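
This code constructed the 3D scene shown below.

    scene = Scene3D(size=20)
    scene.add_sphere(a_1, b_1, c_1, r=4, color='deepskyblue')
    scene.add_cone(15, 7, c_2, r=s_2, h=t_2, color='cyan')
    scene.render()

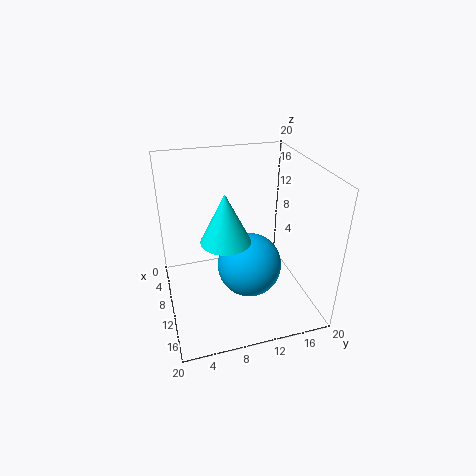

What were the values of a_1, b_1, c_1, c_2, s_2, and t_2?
a_1 = 15, b_1 = 10, c_1 = 9, c_2 = 13, s_2 = 3, t_2 = 6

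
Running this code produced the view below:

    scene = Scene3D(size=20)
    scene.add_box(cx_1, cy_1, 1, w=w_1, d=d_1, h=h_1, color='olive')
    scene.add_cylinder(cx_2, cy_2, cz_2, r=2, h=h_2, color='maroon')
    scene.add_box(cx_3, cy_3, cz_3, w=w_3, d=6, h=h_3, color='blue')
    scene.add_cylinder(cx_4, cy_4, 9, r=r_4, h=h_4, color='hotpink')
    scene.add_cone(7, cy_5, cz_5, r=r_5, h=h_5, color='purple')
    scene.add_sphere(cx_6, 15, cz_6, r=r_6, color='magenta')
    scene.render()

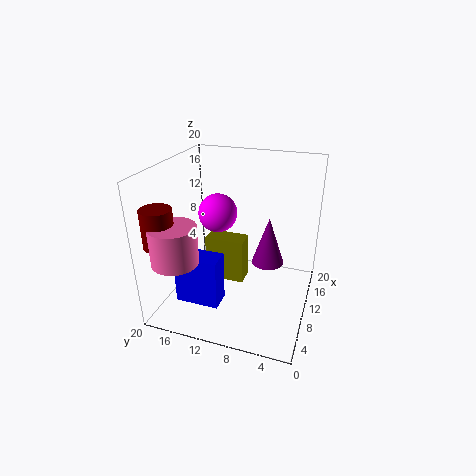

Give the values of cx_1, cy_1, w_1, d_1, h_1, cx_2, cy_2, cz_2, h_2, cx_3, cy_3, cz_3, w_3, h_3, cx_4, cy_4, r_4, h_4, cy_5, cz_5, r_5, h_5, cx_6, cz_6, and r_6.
cx_1 = 12, cy_1 = 10, w_1 = 3, d_1 = 6, h_1 = 7, cx_2 = 3, cy_2 = 18, cz_2 = 11, h_2 = 5, cx_3 = 4, cy_3 = 11, cz_3 = 2, w_3 = 3, h_3 = 7, cx_4 = 3, cy_4 = 16, r_4 = 3, h_4 = 5, cy_5 = 5, cz_5 = 9, r_5 = 2, h_5 = 6, cx_6 = 15, cz_6 = 11, r_6 = 3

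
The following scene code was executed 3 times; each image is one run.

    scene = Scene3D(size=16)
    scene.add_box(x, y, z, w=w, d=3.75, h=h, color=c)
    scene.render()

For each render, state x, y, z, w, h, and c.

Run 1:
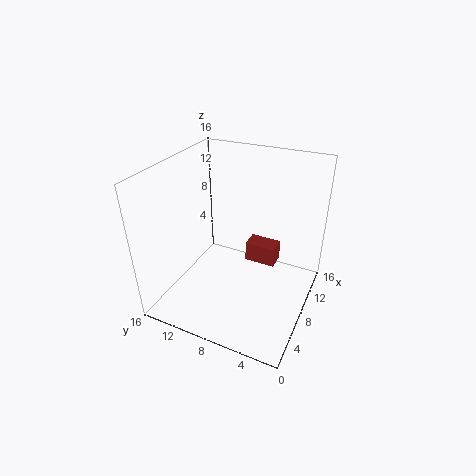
x = 11.25
y = 4.75
z = 2.75
w = 2.25
h = 2.5
c = 'brown'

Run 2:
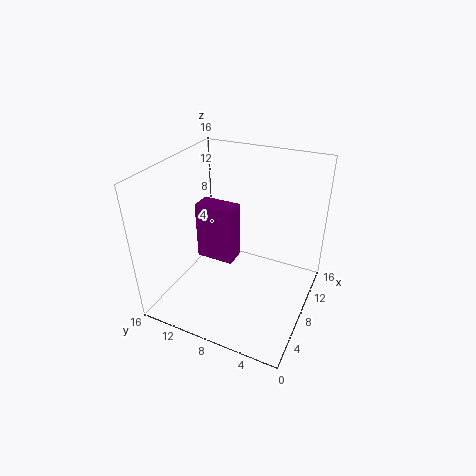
x = 3.75
y = 6.75
z = 7.75
w = 2
h = 5.75
c = 'purple'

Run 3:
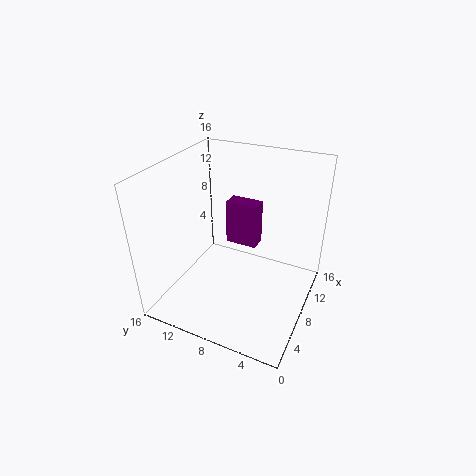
x = 10
y = 6.75
z = 5.75
w = 2
h = 5.25
c = 'purple'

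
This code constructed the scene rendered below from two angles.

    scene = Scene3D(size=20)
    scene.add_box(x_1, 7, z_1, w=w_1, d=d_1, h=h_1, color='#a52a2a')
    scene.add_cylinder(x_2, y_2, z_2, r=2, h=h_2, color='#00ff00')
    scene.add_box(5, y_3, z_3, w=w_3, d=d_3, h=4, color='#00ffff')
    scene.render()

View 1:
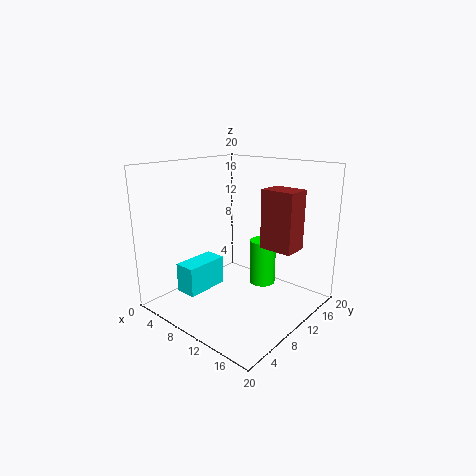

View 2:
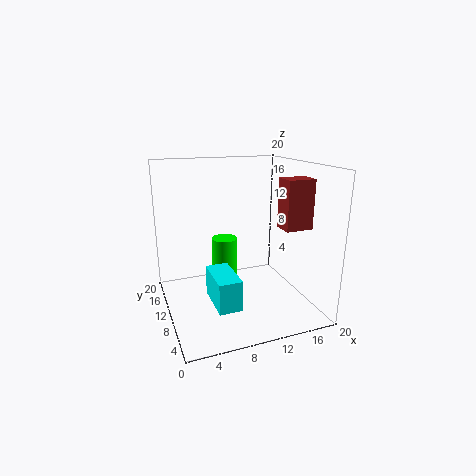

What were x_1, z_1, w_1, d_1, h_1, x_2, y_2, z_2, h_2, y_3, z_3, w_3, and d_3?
x_1 = 16, z_1 = 11, w_1 = 4, d_1 = 3, h_1 = 7, x_2 = 10, y_2 = 16, z_2 = 1, h_2 = 7, y_3 = 3, z_3 = 3, w_3 = 3, d_3 = 6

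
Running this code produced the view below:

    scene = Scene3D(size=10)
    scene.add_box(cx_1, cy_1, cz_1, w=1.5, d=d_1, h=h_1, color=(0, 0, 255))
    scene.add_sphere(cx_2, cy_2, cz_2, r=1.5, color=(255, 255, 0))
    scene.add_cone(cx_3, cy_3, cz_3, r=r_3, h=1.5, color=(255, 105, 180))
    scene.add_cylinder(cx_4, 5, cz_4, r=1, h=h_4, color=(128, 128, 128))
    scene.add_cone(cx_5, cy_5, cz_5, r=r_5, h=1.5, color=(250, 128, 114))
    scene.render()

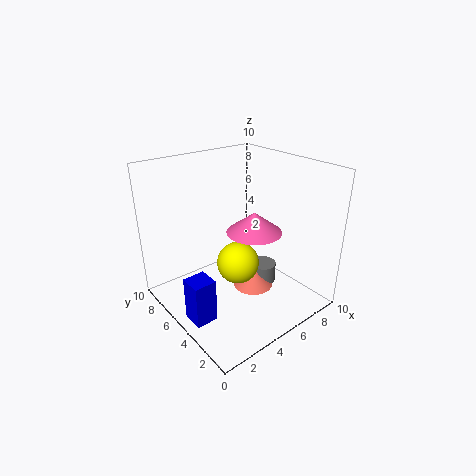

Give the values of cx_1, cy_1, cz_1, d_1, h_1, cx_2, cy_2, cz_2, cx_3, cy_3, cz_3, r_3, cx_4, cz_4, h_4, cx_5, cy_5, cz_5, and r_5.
cx_1 = 0.5, cy_1 = 3.5, cz_1 = 0.5, d_1 = 1.5, h_1 = 3, cx_2 = 5, cy_2 = 5, cz_2 = 3, cx_3 = 6.5, cy_3 = 5, cz_3 = 5, r_3 = 2, cx_4 = 7.5, cz_4 = 0.5, h_4 = 1.5, cx_5 = 6.5, cy_5 = 5, cz_5 = 0.5, r_5 = 1.5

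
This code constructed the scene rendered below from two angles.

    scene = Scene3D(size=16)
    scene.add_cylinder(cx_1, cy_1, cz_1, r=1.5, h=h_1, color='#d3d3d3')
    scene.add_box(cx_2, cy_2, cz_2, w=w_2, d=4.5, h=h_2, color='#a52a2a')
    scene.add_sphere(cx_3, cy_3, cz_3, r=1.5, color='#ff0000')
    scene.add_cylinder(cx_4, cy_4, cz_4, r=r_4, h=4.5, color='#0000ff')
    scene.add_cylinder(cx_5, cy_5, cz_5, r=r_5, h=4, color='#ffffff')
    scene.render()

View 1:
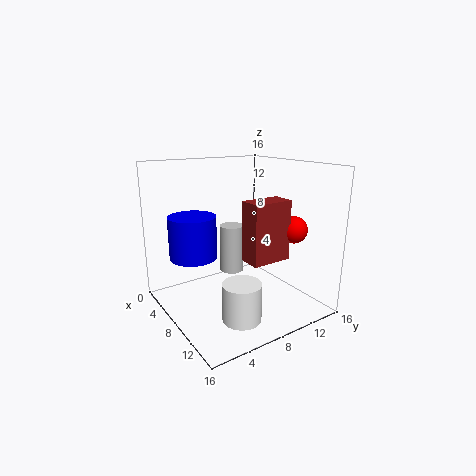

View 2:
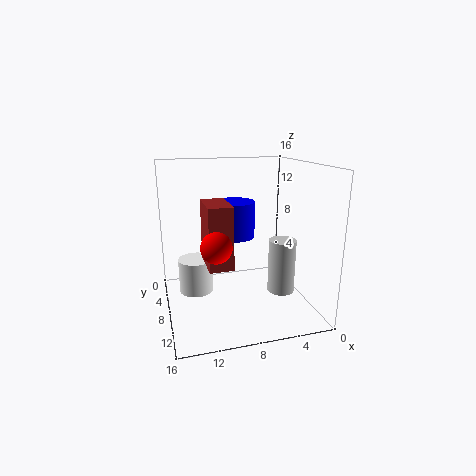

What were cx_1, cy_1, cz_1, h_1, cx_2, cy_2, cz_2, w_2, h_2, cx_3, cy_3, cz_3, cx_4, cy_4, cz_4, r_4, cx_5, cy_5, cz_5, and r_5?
cx_1 = 3.5; cy_1 = 10; cz_1 = 2; h_1 = 6; cx_2 = 9.5; cy_2 = 7.5; cz_2 = 6; w_2 = 2.5; h_2 = 6.5; cx_3 = 11.5; cy_3 = 13; cz_3 = 9; cx_4 = 7; cy_4 = 3; cz_4 = 6.5; r_4 = 2.5; cx_5 = 12.5; cy_5 = 5.5; cz_5 = 1; r_5 = 2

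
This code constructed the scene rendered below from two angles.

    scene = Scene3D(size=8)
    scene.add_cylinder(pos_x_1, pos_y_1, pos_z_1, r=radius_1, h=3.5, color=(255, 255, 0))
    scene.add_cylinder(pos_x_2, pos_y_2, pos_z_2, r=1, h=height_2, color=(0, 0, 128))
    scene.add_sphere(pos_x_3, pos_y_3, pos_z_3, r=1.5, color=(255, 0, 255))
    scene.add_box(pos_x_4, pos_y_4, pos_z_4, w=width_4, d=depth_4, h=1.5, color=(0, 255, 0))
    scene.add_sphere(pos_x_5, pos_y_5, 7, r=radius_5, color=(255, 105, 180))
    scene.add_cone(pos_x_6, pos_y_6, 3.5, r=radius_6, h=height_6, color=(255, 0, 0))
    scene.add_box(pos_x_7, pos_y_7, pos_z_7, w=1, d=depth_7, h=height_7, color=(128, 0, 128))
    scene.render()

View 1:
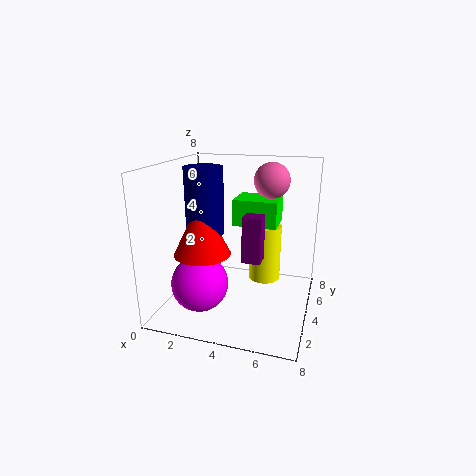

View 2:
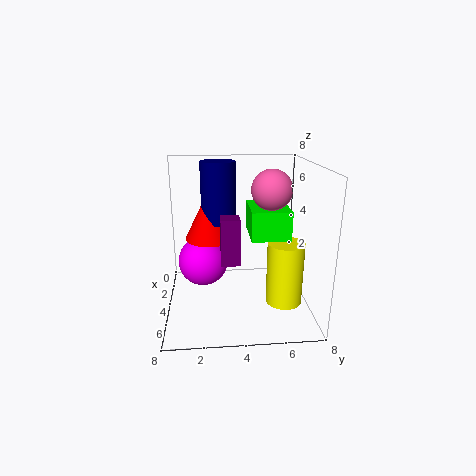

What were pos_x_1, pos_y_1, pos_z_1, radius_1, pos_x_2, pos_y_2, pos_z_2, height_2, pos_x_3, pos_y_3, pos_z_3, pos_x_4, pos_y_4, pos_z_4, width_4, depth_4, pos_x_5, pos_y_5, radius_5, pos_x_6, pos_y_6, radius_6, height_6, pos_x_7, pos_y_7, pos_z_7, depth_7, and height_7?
pos_x_1 = 5, pos_y_1 = 6.5, pos_z_1 = 0.5, radius_1 = 1, pos_x_2 = 2.5, pos_y_2 = 3, pos_z_2 = 4.5, height_2 = 3.5, pos_x_3 = 2.5, pos_y_3 = 2, pos_z_3 = 2, pos_x_4 = 3.5, pos_y_4 = 4.5, pos_z_4 = 4.5, width_4 = 2.5, depth_4 = 2, pos_x_5 = 5.5, pos_y_5 = 5.5, radius_5 = 1, pos_x_6 = 2.5, pos_y_6 = 2.5, radius_6 = 1.5, height_6 = 3, pos_x_7 = 4.5, pos_y_7 = 3, pos_z_7 = 3, depth_7 = 1, height_7 = 2.5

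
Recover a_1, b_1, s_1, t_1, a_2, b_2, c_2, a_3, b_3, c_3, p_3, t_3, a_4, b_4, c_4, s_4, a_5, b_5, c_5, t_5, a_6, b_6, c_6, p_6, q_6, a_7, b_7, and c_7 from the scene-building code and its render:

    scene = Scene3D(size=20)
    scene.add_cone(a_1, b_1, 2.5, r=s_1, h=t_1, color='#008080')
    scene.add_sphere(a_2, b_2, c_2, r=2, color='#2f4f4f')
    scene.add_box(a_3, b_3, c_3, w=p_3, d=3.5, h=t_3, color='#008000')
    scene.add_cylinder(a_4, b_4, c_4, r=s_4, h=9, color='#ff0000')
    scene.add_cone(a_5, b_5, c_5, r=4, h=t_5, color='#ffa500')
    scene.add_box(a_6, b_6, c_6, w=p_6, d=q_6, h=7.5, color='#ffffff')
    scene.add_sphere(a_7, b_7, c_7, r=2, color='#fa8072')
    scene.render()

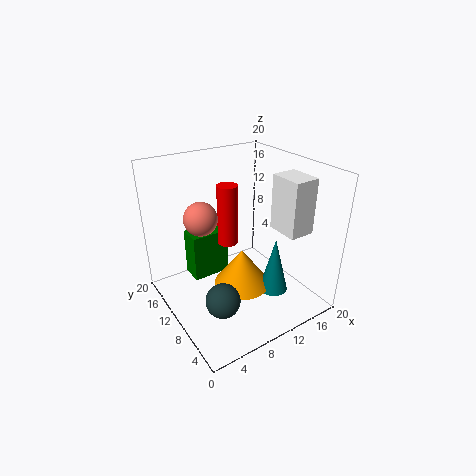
a_1 = 13.5, b_1 = 6, s_1 = 2, t_1 = 8, a_2 = 3, b_2 = 2.5, c_2 = 7.5, a_3 = 6, b_3 = 16, c_3 = 0.5, p_3 = 6, t_3 = 7.5, a_4 = 10.5, b_4 = 13.5, c_4 = 7.5, s_4 = 1.5, a_5 = 10, b_5 = 9, c_5 = 3, t_5 = 5.5, a_6 = 14, b_6 = 3.5, c_6 = 11.5, p_6 = 3.5, q_6 = 4.5, a_7 = 3.5, b_7 = 8, c_7 = 15.5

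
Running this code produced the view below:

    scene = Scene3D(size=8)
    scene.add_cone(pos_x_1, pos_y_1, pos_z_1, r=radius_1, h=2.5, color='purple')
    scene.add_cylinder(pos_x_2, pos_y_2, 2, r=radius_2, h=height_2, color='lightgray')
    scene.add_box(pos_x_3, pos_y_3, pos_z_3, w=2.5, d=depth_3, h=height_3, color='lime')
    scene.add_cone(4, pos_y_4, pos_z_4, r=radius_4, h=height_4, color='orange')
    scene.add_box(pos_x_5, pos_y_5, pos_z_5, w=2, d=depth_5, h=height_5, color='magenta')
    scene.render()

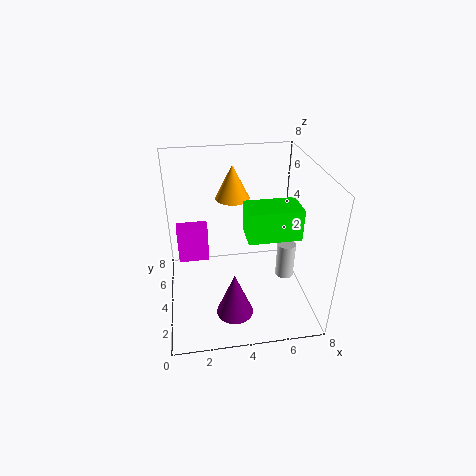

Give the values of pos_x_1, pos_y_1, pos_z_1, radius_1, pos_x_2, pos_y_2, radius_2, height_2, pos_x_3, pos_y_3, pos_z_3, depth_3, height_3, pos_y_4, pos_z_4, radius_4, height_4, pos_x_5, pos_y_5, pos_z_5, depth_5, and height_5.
pos_x_1 = 3.5, pos_y_1 = 2, pos_z_1 = 0.5, radius_1 = 1, pos_x_2 = 6.5, pos_y_2 = 3, radius_2 = 0.5, height_2 = 2, pos_x_3 = 4, pos_y_3 = 1, pos_z_3 = 5.5, depth_3 = 1.5, height_3 = 1.5, pos_y_4 = 6, pos_z_4 = 5.5, radius_4 = 1, height_4 = 2, pos_x_5 = 0.5, pos_y_5 = 7, pos_z_5 = 0.5, depth_5 = 1, height_5 = 2.5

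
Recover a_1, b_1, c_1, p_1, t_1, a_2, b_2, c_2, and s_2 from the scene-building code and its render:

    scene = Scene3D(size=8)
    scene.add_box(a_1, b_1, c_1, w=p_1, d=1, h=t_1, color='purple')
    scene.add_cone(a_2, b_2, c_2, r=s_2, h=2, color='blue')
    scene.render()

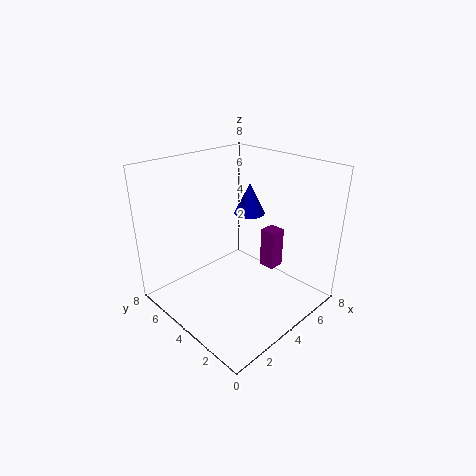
a_1 = 6.5, b_1 = 3.5, c_1 = 1, p_1 = 1, t_1 = 2.5, a_2 = 7, b_2 = 6, c_2 = 4, s_2 = 1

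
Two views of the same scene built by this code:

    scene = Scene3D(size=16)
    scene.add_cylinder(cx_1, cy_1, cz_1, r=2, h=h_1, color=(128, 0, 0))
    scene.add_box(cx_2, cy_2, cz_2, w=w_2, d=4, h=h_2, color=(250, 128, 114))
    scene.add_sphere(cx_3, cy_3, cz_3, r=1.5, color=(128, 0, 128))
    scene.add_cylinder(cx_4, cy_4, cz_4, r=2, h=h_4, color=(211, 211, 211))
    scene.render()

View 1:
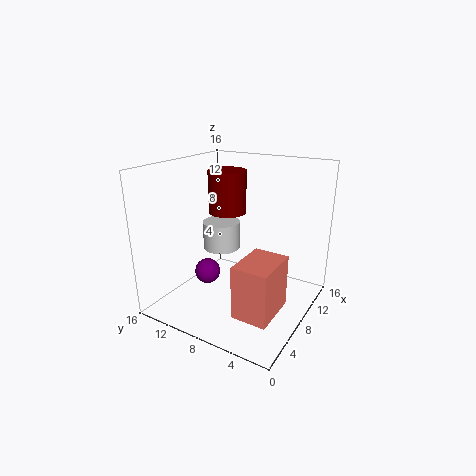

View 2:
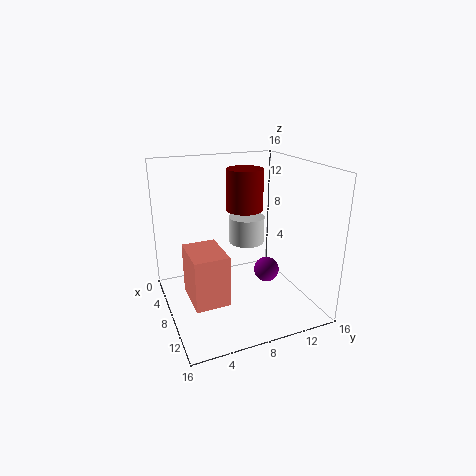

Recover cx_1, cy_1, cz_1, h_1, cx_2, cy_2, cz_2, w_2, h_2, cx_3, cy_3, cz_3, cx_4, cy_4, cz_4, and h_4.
cx_1 = 7.5; cy_1 = 9; cz_1 = 11; h_1 = 4.5; cx_2 = 4; cy_2 = 2.5; cz_2 = 0.5; w_2 = 5.5; h_2 = 6; cx_3 = 7.5; cy_3 = 12; cz_3 = 3; cx_4 = 7; cy_4 = 9.5; cz_4 = 7; h_4 = 3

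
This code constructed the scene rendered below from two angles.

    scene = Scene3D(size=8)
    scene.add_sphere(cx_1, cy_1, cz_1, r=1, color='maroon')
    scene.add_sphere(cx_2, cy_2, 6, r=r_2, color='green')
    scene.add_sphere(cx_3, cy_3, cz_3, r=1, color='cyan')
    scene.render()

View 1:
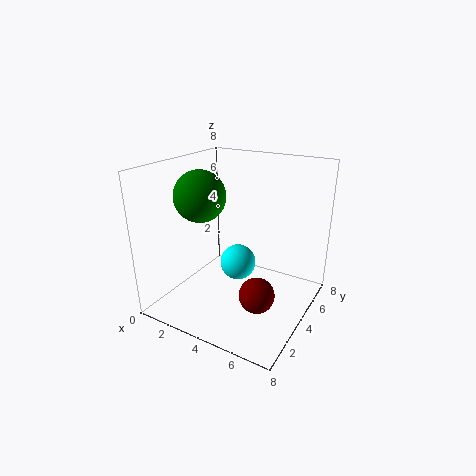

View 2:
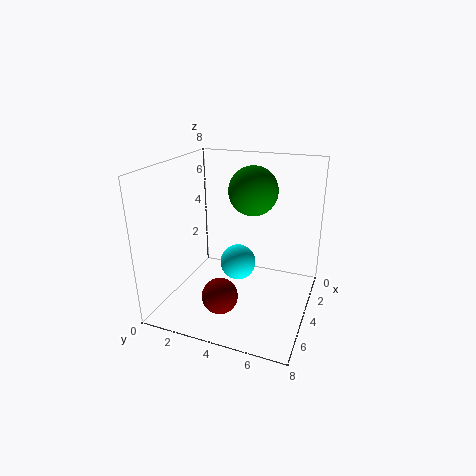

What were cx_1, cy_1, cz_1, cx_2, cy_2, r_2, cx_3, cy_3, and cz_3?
cx_1 = 5.5
cy_1 = 3.5
cz_1 = 1
cx_2 = 1.5
cy_2 = 4
r_2 = 1.5
cx_3 = 4
cy_3 = 4
cz_3 = 2.5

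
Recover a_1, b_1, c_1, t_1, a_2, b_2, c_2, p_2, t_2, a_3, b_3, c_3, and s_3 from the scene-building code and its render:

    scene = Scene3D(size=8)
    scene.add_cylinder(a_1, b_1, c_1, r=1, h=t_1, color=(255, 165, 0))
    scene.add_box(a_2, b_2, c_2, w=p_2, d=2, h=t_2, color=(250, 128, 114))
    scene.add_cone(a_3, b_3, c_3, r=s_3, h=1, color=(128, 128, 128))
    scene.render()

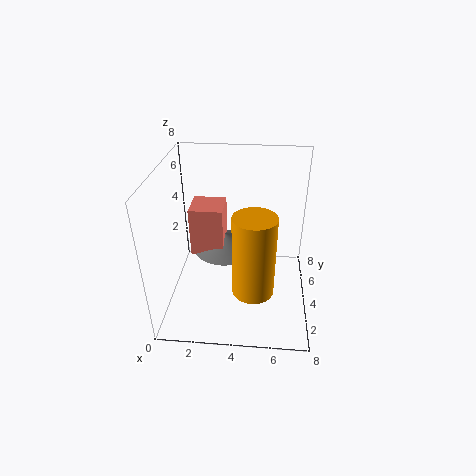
a_1 = 5
b_1 = 1
c_1 = 3
t_1 = 4
a_2 = 1
b_2 = 5
c_2 = 2
p_2 = 2
t_2 = 3
a_3 = 3
b_3 = 6
c_3 = 2
s_3 = 2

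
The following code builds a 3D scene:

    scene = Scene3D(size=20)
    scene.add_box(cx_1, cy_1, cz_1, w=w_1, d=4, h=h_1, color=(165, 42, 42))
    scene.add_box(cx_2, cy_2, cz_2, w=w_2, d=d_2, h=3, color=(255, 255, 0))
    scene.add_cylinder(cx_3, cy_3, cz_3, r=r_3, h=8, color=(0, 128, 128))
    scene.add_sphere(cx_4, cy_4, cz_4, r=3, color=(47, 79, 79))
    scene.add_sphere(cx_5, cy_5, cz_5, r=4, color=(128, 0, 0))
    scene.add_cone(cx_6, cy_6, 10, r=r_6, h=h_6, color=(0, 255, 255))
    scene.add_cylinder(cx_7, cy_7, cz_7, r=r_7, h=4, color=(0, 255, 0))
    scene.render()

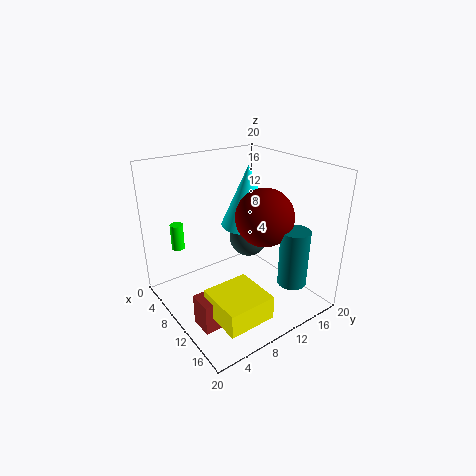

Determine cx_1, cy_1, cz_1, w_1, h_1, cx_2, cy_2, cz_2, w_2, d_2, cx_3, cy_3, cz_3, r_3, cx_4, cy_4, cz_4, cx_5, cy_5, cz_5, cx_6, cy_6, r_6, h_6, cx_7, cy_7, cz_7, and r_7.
cx_1 = 13
cy_1 = 1
cz_1 = 2
w_1 = 3
h_1 = 4
cx_2 = 14
cy_2 = 2
cz_2 = 4
w_2 = 6
d_2 = 6
cx_3 = 16
cy_3 = 15
cz_3 = 4
r_3 = 2
cx_4 = 6
cy_4 = 15
cz_4 = 7
cx_5 = 12
cy_5 = 13
cz_5 = 13
cx_6 = 7
cy_6 = 14
r_6 = 4
h_6 = 9
cx_7 = 1
cy_7 = 5
cz_7 = 6
r_7 = 1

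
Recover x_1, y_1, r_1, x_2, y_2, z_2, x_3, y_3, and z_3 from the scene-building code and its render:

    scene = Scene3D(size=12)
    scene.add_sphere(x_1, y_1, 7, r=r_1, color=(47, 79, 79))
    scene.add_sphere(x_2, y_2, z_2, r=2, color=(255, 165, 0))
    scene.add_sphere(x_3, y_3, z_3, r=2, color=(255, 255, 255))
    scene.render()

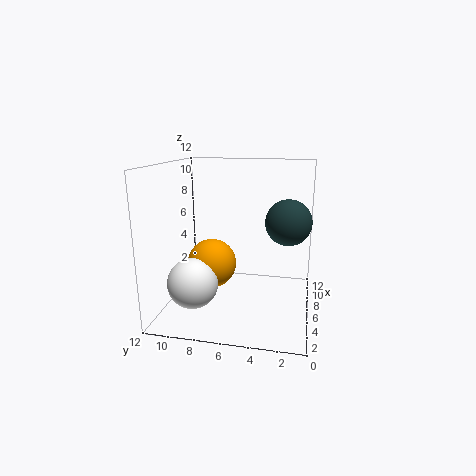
x_1 = 8
y_1 = 2
r_1 = 2
x_2 = 5
y_2 = 8
z_2 = 4
x_3 = 3
y_3 = 9
z_3 = 3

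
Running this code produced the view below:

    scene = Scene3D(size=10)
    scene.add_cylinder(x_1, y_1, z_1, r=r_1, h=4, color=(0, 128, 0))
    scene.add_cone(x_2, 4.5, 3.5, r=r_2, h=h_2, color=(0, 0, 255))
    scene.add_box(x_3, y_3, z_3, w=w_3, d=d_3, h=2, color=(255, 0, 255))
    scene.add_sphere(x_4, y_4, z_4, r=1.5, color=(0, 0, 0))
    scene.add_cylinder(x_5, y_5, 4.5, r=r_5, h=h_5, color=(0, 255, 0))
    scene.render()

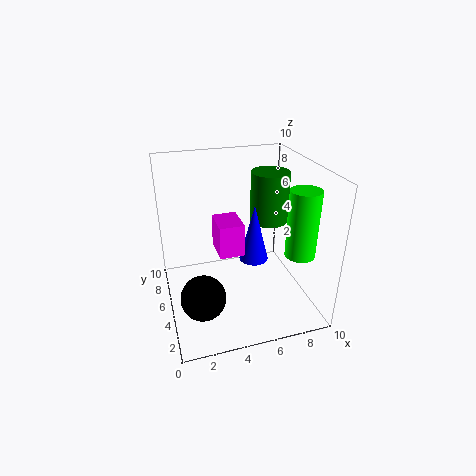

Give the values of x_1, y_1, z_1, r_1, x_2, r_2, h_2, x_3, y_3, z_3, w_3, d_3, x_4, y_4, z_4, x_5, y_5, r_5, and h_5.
x_1 = 8.5
y_1 = 8
z_1 = 4.5
r_1 = 1.5
x_2 = 6
r_2 = 1
h_2 = 4
x_3 = 3
y_3 = 2
z_3 = 5.5
w_3 = 1.5
d_3 = 2
x_4 = 2
y_4 = 3
z_4 = 2
x_5 = 8.5
y_5 = 2.5
r_5 = 1
h_5 = 4.5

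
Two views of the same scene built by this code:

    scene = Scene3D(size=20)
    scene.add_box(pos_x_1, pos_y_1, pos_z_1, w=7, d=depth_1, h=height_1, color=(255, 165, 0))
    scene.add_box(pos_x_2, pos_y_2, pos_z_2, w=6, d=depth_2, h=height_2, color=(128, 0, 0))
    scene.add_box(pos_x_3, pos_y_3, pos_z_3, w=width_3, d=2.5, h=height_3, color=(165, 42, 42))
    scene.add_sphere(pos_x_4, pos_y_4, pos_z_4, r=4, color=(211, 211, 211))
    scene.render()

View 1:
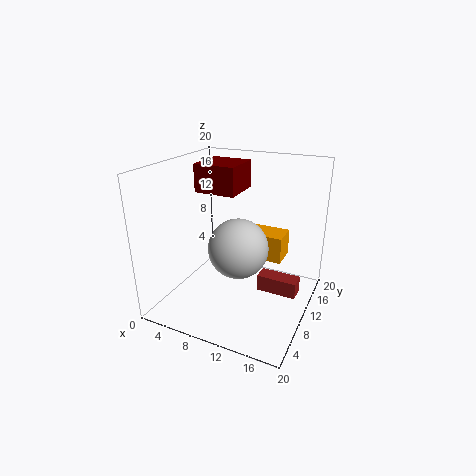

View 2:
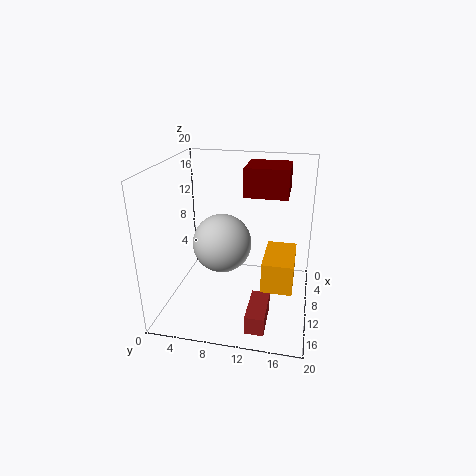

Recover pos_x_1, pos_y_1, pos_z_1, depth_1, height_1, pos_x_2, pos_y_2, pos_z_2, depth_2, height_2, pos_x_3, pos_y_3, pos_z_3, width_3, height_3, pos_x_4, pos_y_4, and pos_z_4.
pos_x_1 = 8, pos_y_1 = 14, pos_z_1 = 5, depth_1 = 4, height_1 = 4, pos_x_2 = 3, pos_y_2 = 10.5, pos_z_2 = 15.5, depth_2 = 6, height_2 = 4, pos_x_3 = 12, pos_y_3 = 12.5, pos_z_3 = 0.5, width_3 = 6, height_3 = 2.5, pos_x_4 = 11, pos_y_4 = 8, pos_z_4 = 9.5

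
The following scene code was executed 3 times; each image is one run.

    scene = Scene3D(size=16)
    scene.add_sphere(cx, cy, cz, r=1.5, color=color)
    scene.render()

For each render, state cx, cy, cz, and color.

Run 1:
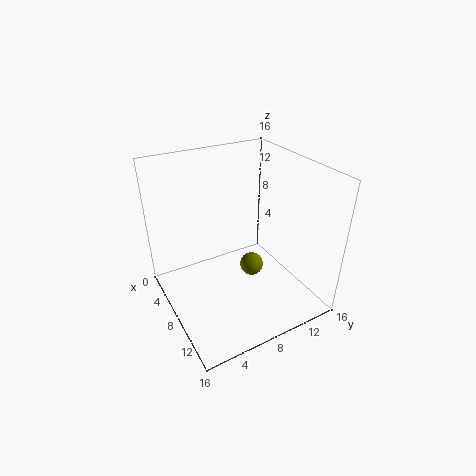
cx = 5.5
cy = 11.5
cz = 1.5
color = 'olive'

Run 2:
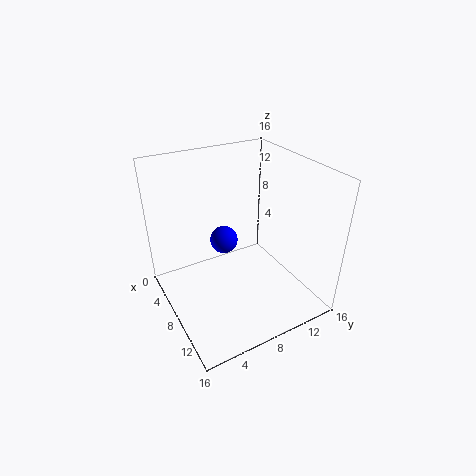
cx = 7.5
cy = 6.5
cz = 8
color = 'blue'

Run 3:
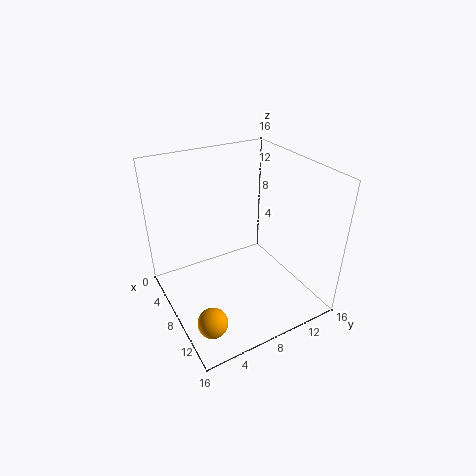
cx = 13.5
cy = 2
cz = 3
color = 'orange'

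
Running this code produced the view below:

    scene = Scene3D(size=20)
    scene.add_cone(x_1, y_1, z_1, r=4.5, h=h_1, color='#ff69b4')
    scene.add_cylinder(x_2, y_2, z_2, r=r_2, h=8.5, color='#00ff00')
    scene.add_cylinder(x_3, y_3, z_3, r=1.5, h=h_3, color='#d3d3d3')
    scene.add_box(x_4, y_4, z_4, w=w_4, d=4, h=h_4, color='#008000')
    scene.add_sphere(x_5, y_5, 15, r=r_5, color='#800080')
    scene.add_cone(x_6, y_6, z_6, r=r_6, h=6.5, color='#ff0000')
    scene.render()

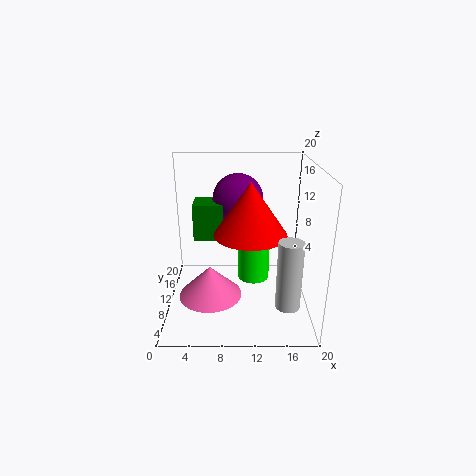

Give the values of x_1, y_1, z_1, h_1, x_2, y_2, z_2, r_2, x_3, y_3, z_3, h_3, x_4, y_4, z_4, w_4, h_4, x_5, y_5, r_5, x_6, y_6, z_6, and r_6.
x_1 = 6; y_1 = 9; z_1 = 1.5; h_1 = 4.5; x_2 = 12.5; y_2 = 15; z_2 = 1; r_2 = 2.5; x_3 = 16; y_3 = 2; z_3 = 4.5; h_3 = 8.5; x_4 = 4; y_4 = 9; z_4 = 10; w_4 = 4; h_4 = 5; x_5 = 10; y_5 = 12; r_5 = 3.5; x_6 = 11.5; y_6 = 5.5; z_6 = 12.5; r_6 = 4.5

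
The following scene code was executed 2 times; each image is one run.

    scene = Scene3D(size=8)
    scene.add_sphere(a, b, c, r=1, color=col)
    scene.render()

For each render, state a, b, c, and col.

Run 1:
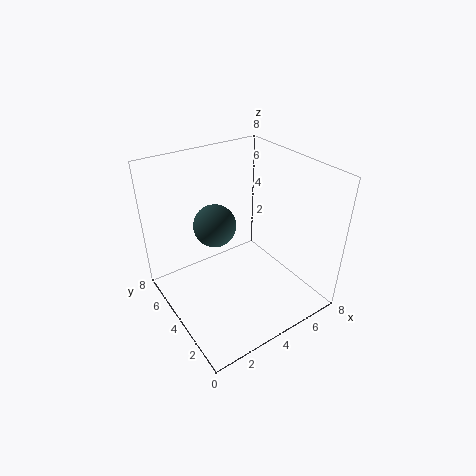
a = 2, b = 3, c = 6, col = 'darkslategray'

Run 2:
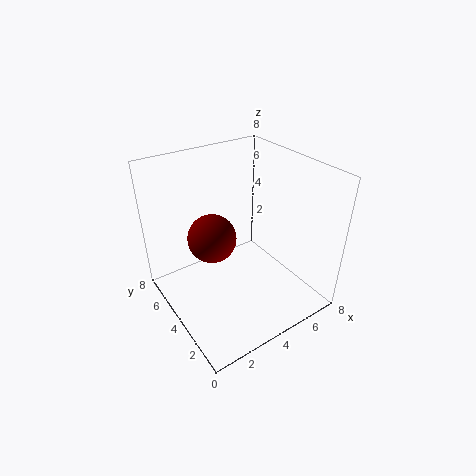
a = 1, b = 1.5, c = 6.5, col = 'maroon'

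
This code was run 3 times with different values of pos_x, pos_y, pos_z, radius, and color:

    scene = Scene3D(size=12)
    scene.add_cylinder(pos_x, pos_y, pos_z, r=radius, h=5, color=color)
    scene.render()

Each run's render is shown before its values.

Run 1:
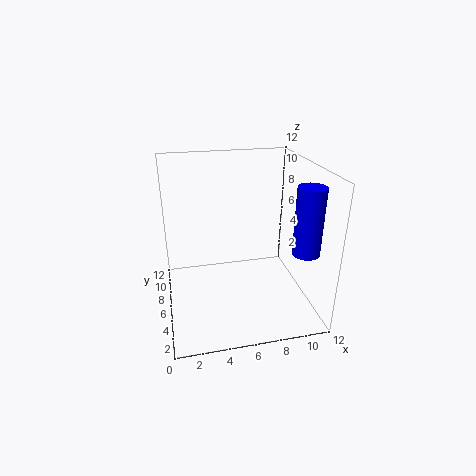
pos_x = 10; pos_y = 1.5; pos_z = 6.5; radius = 1; color = 'blue'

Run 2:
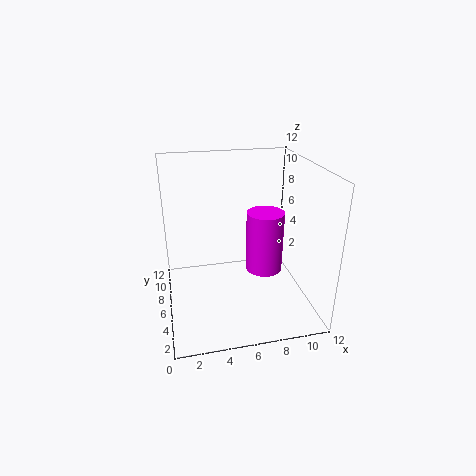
pos_x = 8; pos_y = 5; pos_z = 3.5; radius = 1.5; color = 'magenta'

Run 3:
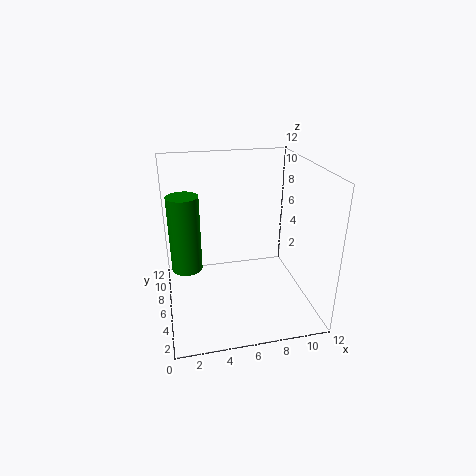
pos_x = 1.5; pos_y = 1.5; pos_z = 6.5; radius = 1; color = 'green'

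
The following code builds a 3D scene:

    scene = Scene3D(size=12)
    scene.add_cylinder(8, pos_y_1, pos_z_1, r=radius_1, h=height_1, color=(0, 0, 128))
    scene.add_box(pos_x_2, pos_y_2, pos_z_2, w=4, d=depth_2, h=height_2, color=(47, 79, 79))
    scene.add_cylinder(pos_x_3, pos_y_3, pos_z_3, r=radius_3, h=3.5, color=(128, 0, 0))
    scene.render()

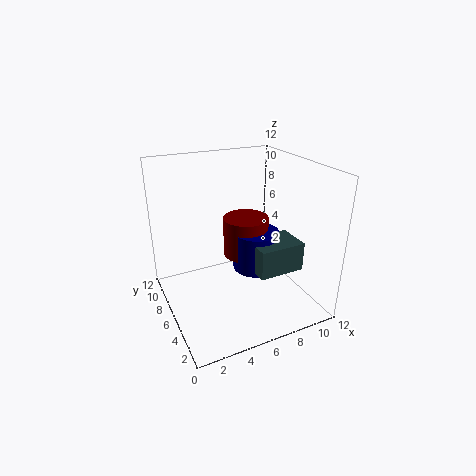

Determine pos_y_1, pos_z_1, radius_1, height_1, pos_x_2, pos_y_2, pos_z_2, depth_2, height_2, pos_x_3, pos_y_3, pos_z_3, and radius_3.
pos_y_1 = 6.5; pos_z_1 = 2.5; radius_1 = 2; height_1 = 3.5; pos_x_2 = 7; pos_y_2 = 3.5; pos_z_2 = 3; depth_2 = 3; height_2 = 2.5; pos_x_3 = 7.5; pos_y_3 = 7.5; pos_z_3 = 3.5; radius_3 = 2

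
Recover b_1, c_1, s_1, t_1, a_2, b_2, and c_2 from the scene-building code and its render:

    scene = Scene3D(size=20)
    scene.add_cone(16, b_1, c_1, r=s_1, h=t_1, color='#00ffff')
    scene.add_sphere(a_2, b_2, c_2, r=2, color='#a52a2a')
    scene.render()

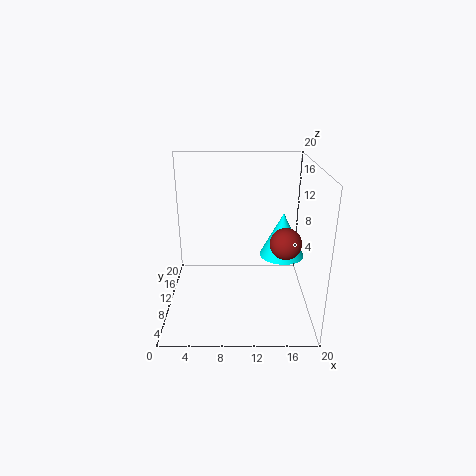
b_1 = 9, c_1 = 8, s_1 = 3, t_1 = 6, a_2 = 16, b_2 = 6, c_2 = 11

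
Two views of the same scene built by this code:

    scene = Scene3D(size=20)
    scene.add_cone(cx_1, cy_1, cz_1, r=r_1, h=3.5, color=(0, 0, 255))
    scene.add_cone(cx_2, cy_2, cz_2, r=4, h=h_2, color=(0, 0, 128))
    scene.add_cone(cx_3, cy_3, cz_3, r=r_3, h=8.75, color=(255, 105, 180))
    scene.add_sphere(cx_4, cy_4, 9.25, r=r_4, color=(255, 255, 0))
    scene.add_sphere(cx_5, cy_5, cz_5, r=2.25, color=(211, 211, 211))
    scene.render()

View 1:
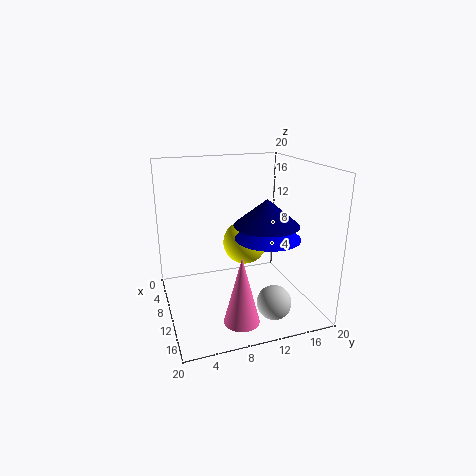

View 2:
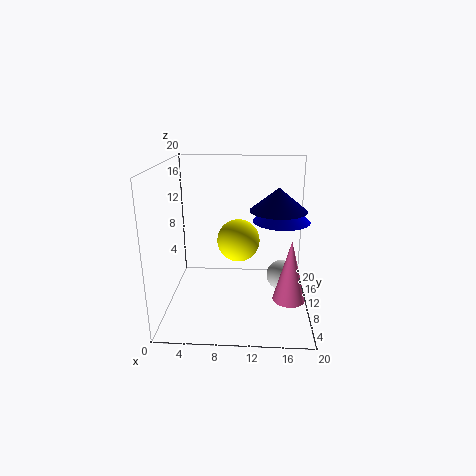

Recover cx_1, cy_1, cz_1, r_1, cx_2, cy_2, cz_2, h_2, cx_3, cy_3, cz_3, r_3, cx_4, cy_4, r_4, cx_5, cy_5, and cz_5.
cx_1 = 16; cy_1 = 11.75; cz_1 = 12; r_1 = 4; cx_2 = 15.5; cy_2 = 11.75; cz_2 = 13.5; h_2 = 3.25; cx_3 = 17.25; cy_3 = 8; cz_3 = 1.75; r_3 = 2.25; cx_4 = 10; cy_4 = 11; r_4 = 3; cx_5 = 16.5; cy_5 = 12.75; cz_5 = 3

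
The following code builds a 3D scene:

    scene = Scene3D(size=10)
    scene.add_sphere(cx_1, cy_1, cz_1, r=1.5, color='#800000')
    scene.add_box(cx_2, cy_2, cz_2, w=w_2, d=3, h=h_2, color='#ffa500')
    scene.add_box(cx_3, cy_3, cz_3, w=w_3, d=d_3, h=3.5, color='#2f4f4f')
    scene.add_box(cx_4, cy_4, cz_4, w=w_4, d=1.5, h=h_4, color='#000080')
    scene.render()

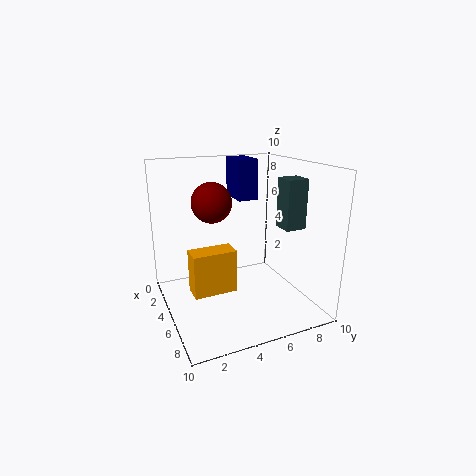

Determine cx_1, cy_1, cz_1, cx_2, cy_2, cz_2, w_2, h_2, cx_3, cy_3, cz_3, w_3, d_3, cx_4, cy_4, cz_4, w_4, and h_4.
cx_1 = 2.5; cy_1 = 4; cz_1 = 7; cx_2 = 4.5; cy_2 = 1.5; cz_2 = 1.5; w_2 = 1.5; h_2 = 3; cx_3 = 5; cy_3 = 8; cz_3 = 5.5; w_3 = 1.5; d_3 = 1.5; cx_4 = 0.5; cy_4 = 6; cz_4 = 7; w_4 = 2.5; h_4 = 3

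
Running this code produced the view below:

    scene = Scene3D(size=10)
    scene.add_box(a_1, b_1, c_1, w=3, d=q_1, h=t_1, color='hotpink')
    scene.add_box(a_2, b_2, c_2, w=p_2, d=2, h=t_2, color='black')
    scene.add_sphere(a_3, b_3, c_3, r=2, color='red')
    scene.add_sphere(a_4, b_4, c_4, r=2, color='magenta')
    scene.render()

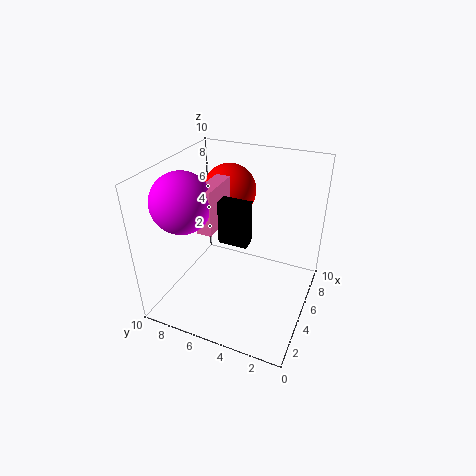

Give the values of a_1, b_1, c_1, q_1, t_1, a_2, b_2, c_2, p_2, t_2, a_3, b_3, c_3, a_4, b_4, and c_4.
a_1 = 3; b_1 = 6; c_1 = 6; q_1 = 1; t_1 = 3; a_2 = 4; b_2 = 4; c_2 = 5; p_2 = 1; t_2 = 3; a_3 = 8; b_3 = 7; c_3 = 7; a_4 = 3; b_4 = 8; c_4 = 8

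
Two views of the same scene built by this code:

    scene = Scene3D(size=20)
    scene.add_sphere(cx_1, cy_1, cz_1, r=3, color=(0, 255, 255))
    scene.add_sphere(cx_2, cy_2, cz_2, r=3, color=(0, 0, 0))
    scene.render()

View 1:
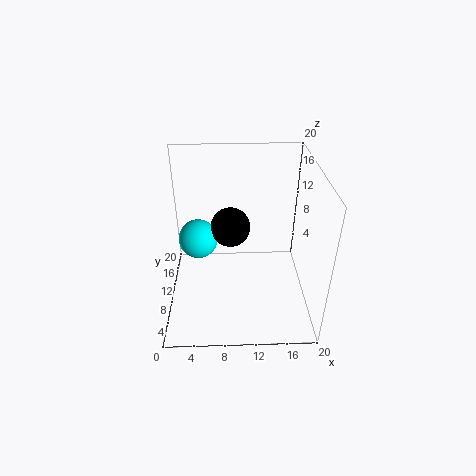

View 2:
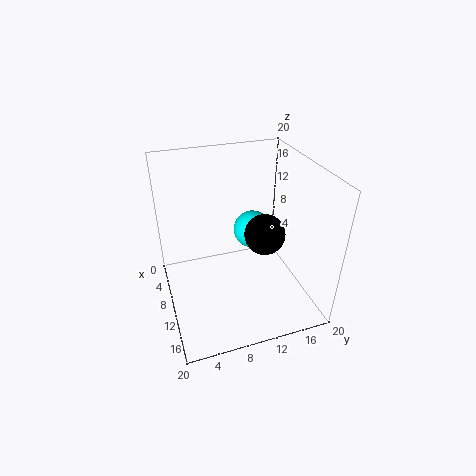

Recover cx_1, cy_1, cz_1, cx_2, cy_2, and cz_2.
cx_1 = 4; cy_1 = 14.5; cz_1 = 7; cx_2 = 9; cy_2 = 14.5; cz_2 = 9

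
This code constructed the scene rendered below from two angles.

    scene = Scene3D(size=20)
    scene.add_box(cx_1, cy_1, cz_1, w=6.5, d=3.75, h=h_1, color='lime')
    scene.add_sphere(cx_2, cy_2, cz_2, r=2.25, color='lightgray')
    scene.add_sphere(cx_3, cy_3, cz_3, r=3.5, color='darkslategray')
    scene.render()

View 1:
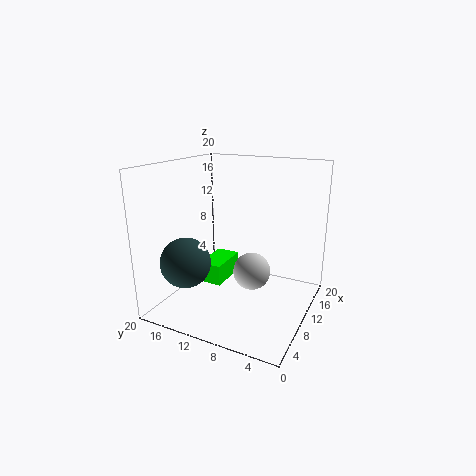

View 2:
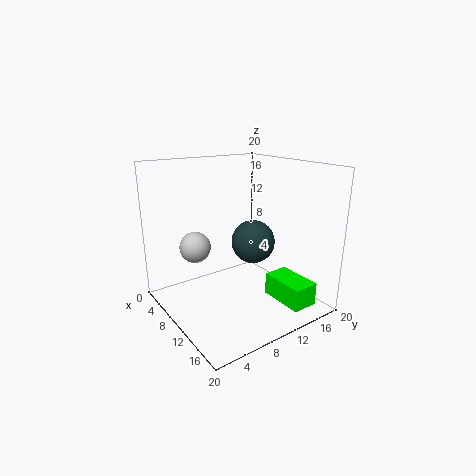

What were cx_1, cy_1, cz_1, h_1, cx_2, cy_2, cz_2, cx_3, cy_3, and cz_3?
cx_1 = 11.5, cy_1 = 14, cz_1 = 0.75, h_1 = 3.25, cx_2 = 5.25, cy_2 = 5.75, cz_2 = 8, cx_3 = 5.75, cy_3 = 16, cz_3 = 6.75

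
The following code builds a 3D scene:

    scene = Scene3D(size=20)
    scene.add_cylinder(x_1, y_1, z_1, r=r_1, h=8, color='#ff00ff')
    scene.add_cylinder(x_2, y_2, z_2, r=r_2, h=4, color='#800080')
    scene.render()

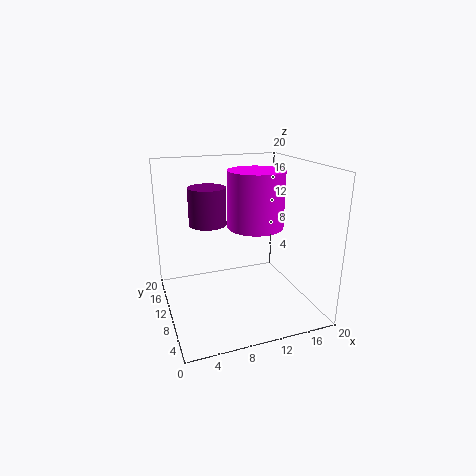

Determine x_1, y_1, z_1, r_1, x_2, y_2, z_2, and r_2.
x_1 = 13
y_1 = 11
z_1 = 11
r_1 = 4
x_2 = 4
y_2 = 3
z_2 = 15
r_2 = 2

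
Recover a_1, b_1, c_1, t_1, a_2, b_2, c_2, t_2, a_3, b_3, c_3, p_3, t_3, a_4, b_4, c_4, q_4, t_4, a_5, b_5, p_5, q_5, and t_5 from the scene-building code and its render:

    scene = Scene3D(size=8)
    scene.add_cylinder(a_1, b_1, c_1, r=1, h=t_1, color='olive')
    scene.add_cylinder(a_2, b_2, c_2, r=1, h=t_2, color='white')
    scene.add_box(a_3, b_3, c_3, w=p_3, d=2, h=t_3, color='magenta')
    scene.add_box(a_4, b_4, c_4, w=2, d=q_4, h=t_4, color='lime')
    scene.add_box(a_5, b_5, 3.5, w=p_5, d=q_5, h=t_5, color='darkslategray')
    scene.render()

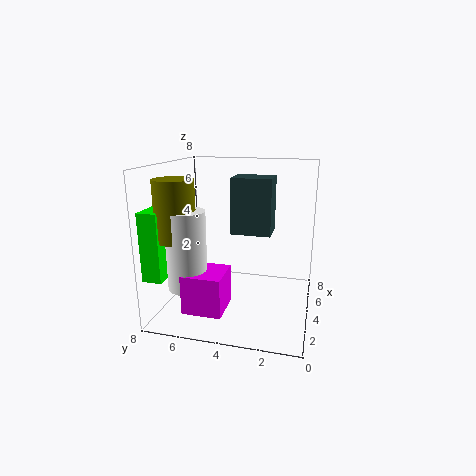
a_1 = 1.5
b_1 = 6.5
c_1 = 4.5
t_1 = 3
a_2 = 1.5
b_2 = 6
c_2 = 2
t_2 = 4
a_3 = 0.5
b_3 = 4
c_3 = 1
p_3 = 2
t_3 = 2
a_4 = 0.5
b_4 = 7
c_4 = 2.5
q_4 = 1
t_4 = 3.5
a_5 = 6
b_5 = 2.5
p_5 = 2
q_5 = 2.5
t_5 = 3.5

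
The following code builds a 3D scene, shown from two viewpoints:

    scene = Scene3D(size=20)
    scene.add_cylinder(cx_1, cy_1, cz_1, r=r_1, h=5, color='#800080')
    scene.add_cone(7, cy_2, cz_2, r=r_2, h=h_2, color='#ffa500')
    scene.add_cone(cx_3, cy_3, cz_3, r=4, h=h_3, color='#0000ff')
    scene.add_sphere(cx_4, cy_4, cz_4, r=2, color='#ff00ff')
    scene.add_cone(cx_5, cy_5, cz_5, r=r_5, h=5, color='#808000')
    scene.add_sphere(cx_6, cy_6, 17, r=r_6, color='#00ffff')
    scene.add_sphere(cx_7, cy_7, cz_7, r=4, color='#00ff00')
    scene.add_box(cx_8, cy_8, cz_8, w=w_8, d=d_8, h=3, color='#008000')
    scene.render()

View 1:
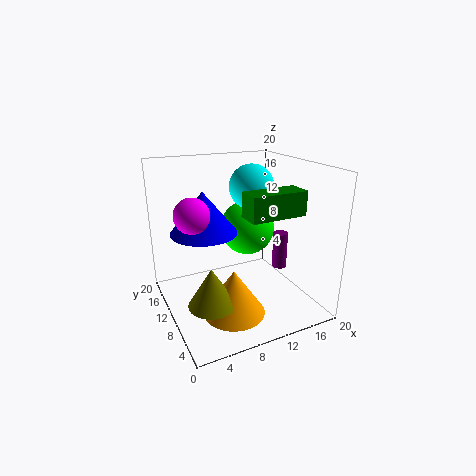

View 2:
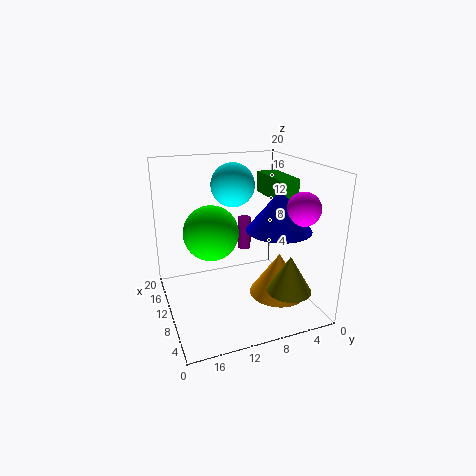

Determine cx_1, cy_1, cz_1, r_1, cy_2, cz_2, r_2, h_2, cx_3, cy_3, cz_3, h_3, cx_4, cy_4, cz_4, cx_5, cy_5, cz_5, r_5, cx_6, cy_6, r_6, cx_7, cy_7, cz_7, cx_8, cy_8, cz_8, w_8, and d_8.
cx_1 = 15, cy_1 = 7, cz_1 = 6, r_1 = 1, cy_2 = 5, cz_2 = 2, r_2 = 4, h_2 = 6, cx_3 = 4, cy_3 = 7, cz_3 = 13, h_3 = 5, cx_4 = 2, cy_4 = 5, cz_4 = 16, cx_5 = 4, cy_5 = 5, cz_5 = 4, r_5 = 3, cx_6 = 12, cy_6 = 10, r_6 = 3, cx_7 = 13, cy_7 = 13, cz_7 = 10, cx_8 = 8, cy_8 = 2, cz_8 = 15, w_8 = 7, d_8 = 3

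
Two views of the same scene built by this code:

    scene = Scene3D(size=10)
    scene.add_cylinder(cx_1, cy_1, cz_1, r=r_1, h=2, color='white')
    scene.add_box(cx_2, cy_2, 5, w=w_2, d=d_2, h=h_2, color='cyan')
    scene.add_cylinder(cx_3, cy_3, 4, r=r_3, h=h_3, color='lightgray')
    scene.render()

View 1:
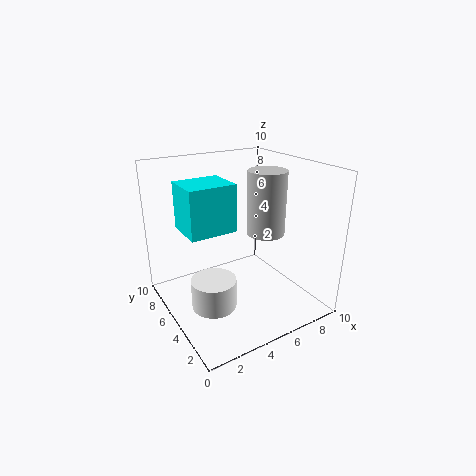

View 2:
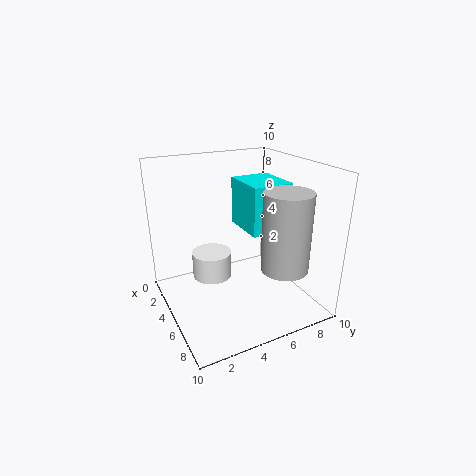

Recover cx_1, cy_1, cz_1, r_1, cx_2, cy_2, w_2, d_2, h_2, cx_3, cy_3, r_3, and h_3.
cx_1 = 2.5, cy_1 = 4, cz_1 = 1, r_1 = 1.5, cx_2 = 2, cy_2 = 6, w_2 = 3.5, d_2 = 3, h_2 = 3.5, cx_3 = 8.5, cy_3 = 6.5, r_3 = 1.5, h_3 = 5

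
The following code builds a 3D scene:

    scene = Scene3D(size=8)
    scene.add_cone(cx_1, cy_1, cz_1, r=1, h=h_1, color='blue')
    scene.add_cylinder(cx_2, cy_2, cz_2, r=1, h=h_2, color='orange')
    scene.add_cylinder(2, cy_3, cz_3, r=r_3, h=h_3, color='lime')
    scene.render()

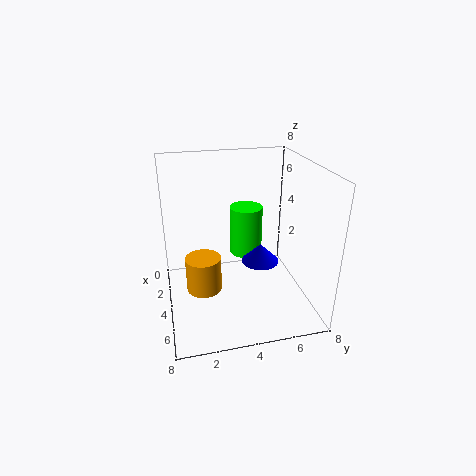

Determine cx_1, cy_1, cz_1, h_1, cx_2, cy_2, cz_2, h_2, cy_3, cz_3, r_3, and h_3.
cx_1 = 5
cy_1 = 5
cz_1 = 3
h_1 = 1
cx_2 = 4
cy_2 = 2
cz_2 = 1
h_2 = 2
cy_3 = 5
cz_3 = 2
r_3 = 1
h_3 = 3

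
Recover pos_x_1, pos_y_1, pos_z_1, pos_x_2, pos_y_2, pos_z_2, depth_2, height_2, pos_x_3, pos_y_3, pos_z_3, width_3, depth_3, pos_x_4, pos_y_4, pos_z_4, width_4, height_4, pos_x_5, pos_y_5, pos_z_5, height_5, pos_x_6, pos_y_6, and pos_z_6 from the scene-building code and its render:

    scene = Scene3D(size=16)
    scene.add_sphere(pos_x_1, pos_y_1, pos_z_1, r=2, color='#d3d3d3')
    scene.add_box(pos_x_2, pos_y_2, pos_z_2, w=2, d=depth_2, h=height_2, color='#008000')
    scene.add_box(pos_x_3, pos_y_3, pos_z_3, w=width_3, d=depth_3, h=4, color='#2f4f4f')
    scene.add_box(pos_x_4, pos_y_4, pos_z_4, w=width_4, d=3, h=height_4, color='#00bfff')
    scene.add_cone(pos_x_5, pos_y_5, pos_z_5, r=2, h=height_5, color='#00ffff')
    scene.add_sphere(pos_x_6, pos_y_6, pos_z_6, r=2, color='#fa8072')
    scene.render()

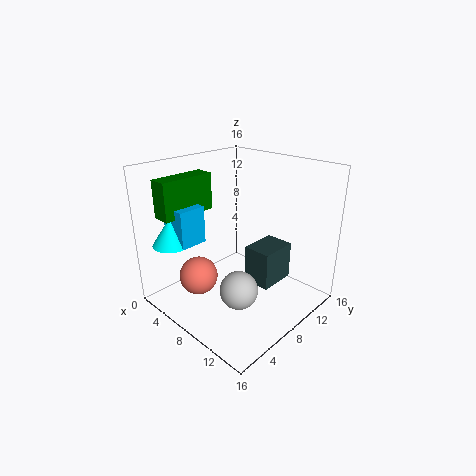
pos_x_1 = 11
pos_y_1 = 5
pos_z_1 = 4
pos_x_2 = 3
pos_y_2 = 1
pos_z_2 = 11
depth_2 = 6
height_2 = 4
pos_x_3 = 10
pos_y_3 = 7
pos_z_3 = 4
width_3 = 3
depth_3 = 4
pos_x_4 = 3
pos_y_4 = 2
pos_z_4 = 8
width_4 = 3
height_4 = 4
pos_x_5 = 4
pos_y_5 = 2
pos_z_5 = 8
height_5 = 3
pos_x_6 = 7
pos_y_6 = 3
pos_z_6 = 5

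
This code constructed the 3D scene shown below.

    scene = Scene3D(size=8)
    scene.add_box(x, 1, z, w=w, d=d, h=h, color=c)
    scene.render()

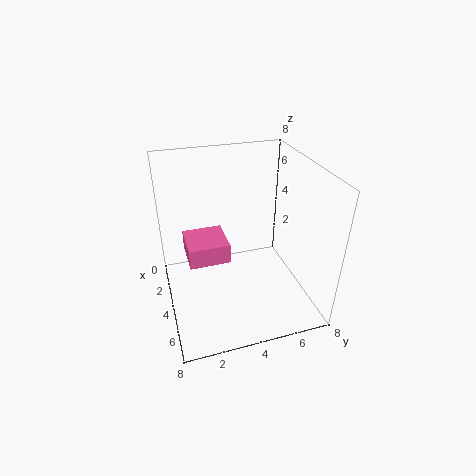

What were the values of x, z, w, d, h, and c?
x = 4
z = 4
w = 2
d = 2
h = 1
c = 'hotpink'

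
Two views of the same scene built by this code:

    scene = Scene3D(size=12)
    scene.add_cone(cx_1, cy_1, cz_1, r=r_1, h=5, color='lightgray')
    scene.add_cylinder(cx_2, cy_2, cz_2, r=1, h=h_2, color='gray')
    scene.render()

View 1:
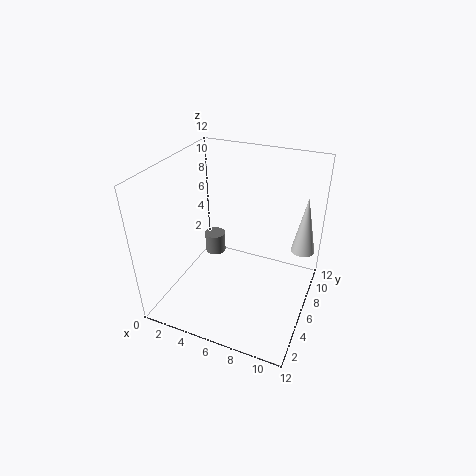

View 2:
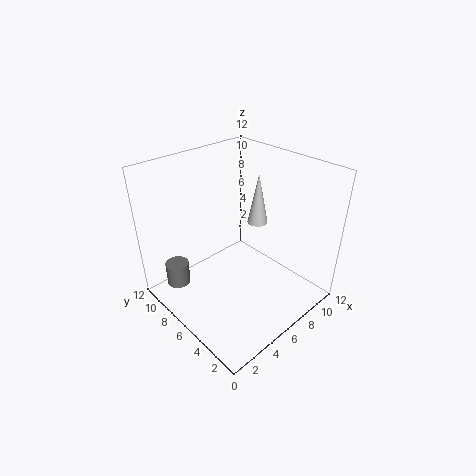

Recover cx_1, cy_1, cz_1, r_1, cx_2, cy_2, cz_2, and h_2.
cx_1 = 11, cy_1 = 8.5, cz_1 = 4.5, r_1 = 1, cx_2 = 2, cy_2 = 9.5, cz_2 = 1.5, h_2 = 2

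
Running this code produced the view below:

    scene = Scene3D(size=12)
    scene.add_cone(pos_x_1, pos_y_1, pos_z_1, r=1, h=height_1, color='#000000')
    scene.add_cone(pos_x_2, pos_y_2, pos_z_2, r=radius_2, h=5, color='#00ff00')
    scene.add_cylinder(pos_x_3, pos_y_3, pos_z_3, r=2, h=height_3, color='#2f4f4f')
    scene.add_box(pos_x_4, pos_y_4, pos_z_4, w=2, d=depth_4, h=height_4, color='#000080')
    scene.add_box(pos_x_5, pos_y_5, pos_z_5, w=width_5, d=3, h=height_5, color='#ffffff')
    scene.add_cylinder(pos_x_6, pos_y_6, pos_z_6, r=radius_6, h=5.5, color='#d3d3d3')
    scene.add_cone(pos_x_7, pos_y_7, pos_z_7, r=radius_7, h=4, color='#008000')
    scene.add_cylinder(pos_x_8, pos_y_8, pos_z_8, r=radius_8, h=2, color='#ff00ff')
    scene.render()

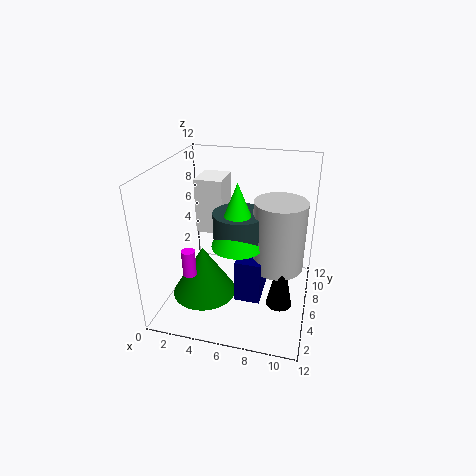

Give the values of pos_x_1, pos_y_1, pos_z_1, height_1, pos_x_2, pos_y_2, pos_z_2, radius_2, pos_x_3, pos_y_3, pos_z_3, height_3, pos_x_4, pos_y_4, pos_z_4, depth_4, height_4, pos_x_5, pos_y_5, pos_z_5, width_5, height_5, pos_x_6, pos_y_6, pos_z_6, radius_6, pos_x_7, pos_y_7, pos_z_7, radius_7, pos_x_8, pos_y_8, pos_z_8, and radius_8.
pos_x_1 = 10; pos_y_1 = 3.5; pos_z_1 = 2; height_1 = 5; pos_x_2 = 6.5; pos_y_2 = 4; pos_z_2 = 6.5; radius_2 = 2; pos_x_3 = 6.5; pos_y_3 = 4.5; pos_z_3 = 7; height_3 = 2; pos_x_4 = 6.5; pos_y_4 = 3; pos_z_4 = 2; depth_4 = 3; height_4 = 3.5; pos_x_5 = 1.5; pos_y_5 = 8; pos_z_5 = 5; width_5 = 2.5; height_5 = 5; pos_x_6 = 9.5; pos_y_6 = 5; pos_z_6 = 4.5; radius_6 = 2; pos_x_7 = 4; pos_y_7 = 3; pos_z_7 = 2.5; radius_7 = 2.5; pos_x_8 = 3.5; pos_y_8 = 1.5; pos_z_8 = 5; radius_8 = 0.5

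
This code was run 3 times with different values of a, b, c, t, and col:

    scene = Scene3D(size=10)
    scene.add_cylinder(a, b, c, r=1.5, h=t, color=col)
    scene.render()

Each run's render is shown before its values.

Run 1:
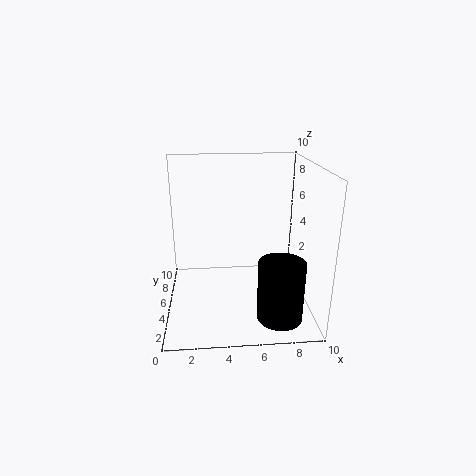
a = 7.5
b = 2
c = 0.5
t = 4
col = 'black'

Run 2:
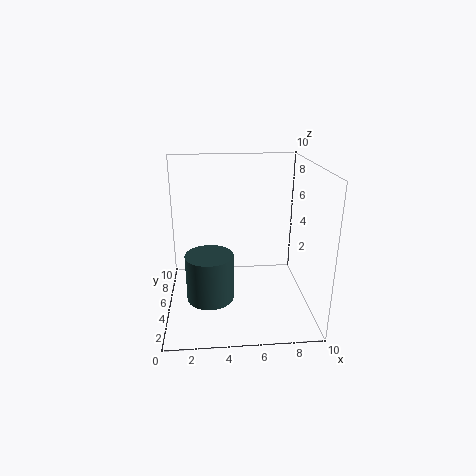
a = 3
b = 2.5
c = 2
t = 3
col = 'darkslategray'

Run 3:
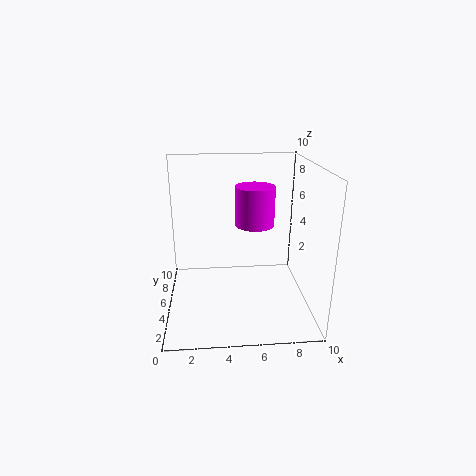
a = 6.5
b = 7.5
c = 5
t = 3
col = 'magenta'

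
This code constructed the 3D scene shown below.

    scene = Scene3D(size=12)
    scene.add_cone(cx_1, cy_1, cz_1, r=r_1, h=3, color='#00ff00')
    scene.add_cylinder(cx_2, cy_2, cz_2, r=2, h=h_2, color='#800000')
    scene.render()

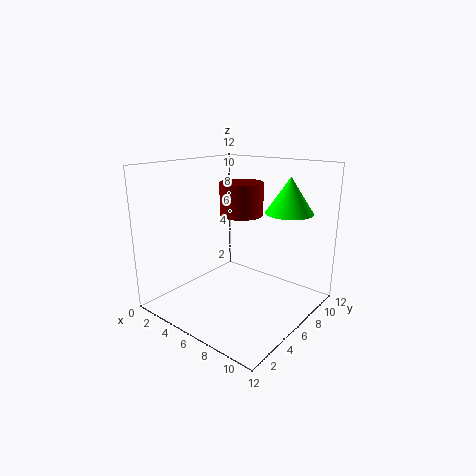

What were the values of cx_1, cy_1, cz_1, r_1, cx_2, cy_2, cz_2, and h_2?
cx_1 = 9
cy_1 = 9
cz_1 = 8
r_1 = 2
cx_2 = 4
cy_2 = 9
cz_2 = 7
h_2 = 3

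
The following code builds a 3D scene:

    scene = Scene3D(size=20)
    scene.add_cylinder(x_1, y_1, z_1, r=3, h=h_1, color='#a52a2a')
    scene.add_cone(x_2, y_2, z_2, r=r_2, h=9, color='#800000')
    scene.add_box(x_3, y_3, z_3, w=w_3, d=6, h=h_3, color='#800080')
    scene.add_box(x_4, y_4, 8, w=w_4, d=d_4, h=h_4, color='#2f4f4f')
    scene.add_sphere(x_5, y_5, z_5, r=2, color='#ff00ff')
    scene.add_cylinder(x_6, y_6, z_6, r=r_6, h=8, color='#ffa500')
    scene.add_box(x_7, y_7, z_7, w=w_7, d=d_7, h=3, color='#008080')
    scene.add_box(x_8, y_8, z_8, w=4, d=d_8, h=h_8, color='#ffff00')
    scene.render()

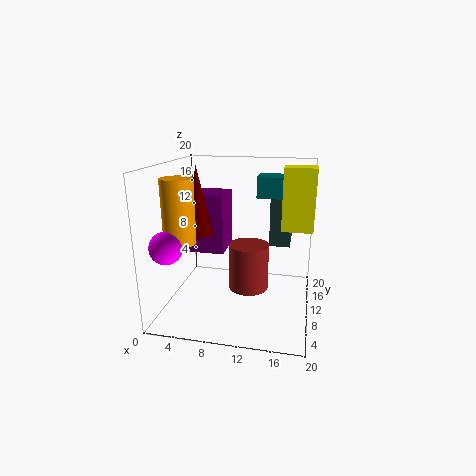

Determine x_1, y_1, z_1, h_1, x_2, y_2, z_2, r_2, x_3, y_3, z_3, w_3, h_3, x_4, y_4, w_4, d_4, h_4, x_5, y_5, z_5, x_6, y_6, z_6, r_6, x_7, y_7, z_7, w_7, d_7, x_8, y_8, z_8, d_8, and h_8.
x_1 = 11; y_1 = 13; z_1 = 1; h_1 = 7; x_2 = 5; y_2 = 8; z_2 = 11; r_2 = 2; x_3 = 1; y_3 = 13; z_3 = 6; w_3 = 6; h_3 = 9; x_4 = 14; y_4 = 13; w_4 = 3; d_4 = 7; h_4 = 7; x_5 = 3; y_5 = 2; z_5 = 11; x_6 = 4; y_6 = 4; z_6 = 11; r_6 = 2; x_7 = 12; y_7 = 13; z_7 = 15; w_7 = 5; d_7 = 4; x_8 = 16; y_8 = 8; z_8 = 12; d_8 = 3; h_8 = 8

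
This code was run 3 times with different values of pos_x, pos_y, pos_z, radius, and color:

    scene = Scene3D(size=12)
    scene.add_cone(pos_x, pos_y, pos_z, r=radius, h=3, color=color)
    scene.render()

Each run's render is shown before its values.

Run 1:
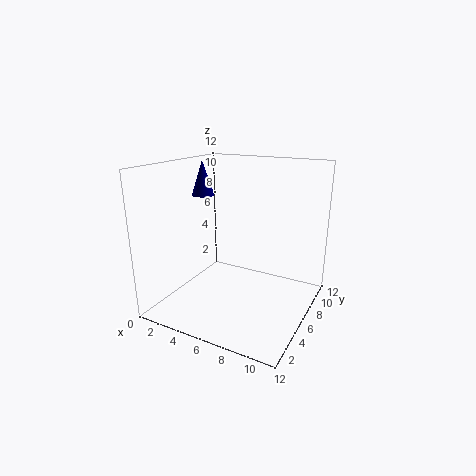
pos_x = 2
pos_y = 7
pos_z = 9
radius = 1
color = 'navy'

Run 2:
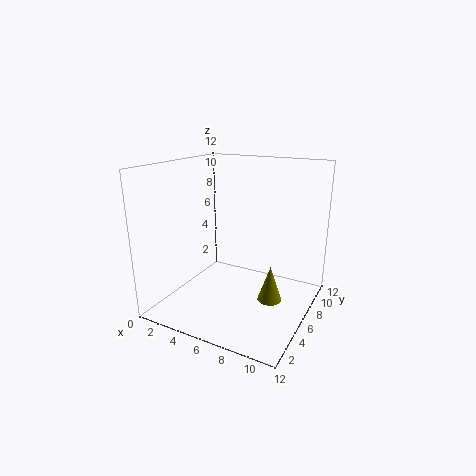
pos_x = 9
pos_y = 6
pos_z = 1
radius = 1
color = 'olive'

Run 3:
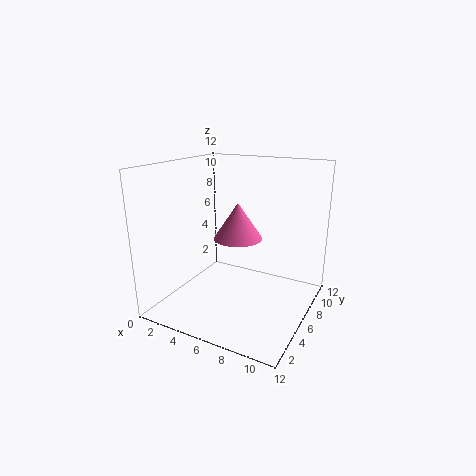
pos_x = 6
pos_y = 6
pos_z = 6
radius = 2
color = 'hotpink'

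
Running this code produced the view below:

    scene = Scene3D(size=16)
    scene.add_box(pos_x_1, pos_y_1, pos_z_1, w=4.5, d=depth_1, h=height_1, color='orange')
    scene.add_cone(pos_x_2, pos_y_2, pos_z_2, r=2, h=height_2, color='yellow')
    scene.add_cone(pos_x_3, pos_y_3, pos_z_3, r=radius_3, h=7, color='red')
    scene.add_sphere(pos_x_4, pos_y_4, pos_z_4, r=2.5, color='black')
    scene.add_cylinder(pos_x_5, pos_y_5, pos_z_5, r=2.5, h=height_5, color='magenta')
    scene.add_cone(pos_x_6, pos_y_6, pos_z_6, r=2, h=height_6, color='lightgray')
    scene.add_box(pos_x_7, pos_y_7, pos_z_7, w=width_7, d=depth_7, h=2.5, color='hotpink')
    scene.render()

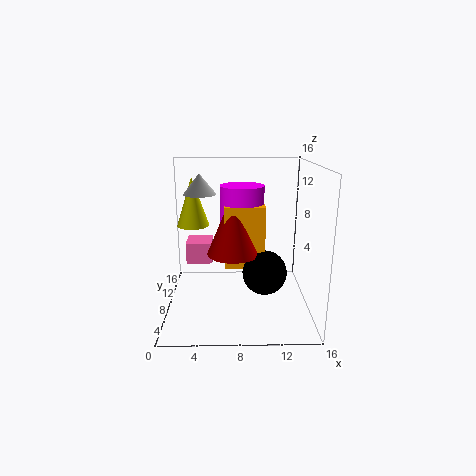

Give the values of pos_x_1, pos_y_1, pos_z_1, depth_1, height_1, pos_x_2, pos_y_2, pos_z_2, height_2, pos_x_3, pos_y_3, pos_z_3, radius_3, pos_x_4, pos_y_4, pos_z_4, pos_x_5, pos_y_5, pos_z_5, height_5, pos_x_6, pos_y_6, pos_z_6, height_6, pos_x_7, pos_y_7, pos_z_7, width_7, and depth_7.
pos_x_1 = 6.5
pos_y_1 = 7.5
pos_z_1 = 4.5
depth_1 = 2
height_1 = 7
pos_x_2 = 2.5
pos_y_2 = 13
pos_z_2 = 8
height_2 = 6
pos_x_3 = 7.5
pos_y_3 = 8.5
pos_z_3 = 6
radius_3 = 3
pos_x_4 = 11
pos_y_4 = 7.5
pos_z_4 = 4
pos_x_5 = 8.5
pos_y_5 = 10
pos_z_5 = 6
height_5 = 7.5
pos_x_6 = 3.5
pos_y_6 = 12.5
pos_z_6 = 12
height_6 = 2.5
pos_x_7 = 2
pos_y_7 = 9
pos_z_7 = 4.5
width_7 = 3
depth_7 = 3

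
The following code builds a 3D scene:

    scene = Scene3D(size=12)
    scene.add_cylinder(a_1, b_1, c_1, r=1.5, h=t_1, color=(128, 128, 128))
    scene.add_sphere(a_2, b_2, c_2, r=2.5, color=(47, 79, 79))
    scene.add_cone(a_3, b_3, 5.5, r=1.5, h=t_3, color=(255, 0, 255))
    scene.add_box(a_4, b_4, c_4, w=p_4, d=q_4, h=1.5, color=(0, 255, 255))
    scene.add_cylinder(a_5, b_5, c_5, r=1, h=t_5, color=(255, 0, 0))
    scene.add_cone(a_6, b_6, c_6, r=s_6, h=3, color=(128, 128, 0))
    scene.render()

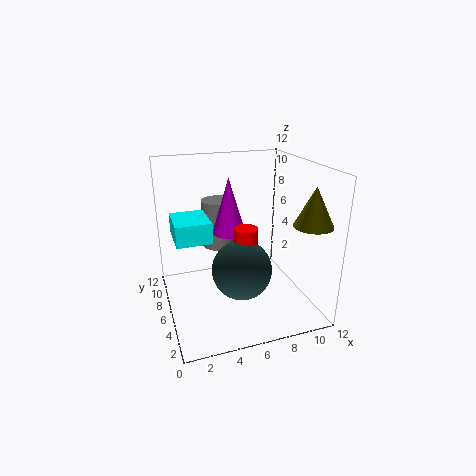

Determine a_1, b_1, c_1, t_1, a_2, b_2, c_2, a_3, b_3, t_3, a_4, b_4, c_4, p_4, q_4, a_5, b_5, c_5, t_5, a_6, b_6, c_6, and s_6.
a_1 = 5.5; b_1 = 10.5; c_1 = 3.5; t_1 = 4.5; a_2 = 6; b_2 = 5; c_2 = 3.5; a_3 = 6; b_3 = 8.5; t_3 = 5; a_4 = 0.5; b_4 = 2.5; c_4 = 7.5; p_4 = 2.5; q_4 = 3; a_5 = 6.5; b_5 = 5.5; c_5 = 2.5; t_5 = 4.5; a_6 = 10.5; b_6 = 2; c_6 = 8; s_6 = 1.5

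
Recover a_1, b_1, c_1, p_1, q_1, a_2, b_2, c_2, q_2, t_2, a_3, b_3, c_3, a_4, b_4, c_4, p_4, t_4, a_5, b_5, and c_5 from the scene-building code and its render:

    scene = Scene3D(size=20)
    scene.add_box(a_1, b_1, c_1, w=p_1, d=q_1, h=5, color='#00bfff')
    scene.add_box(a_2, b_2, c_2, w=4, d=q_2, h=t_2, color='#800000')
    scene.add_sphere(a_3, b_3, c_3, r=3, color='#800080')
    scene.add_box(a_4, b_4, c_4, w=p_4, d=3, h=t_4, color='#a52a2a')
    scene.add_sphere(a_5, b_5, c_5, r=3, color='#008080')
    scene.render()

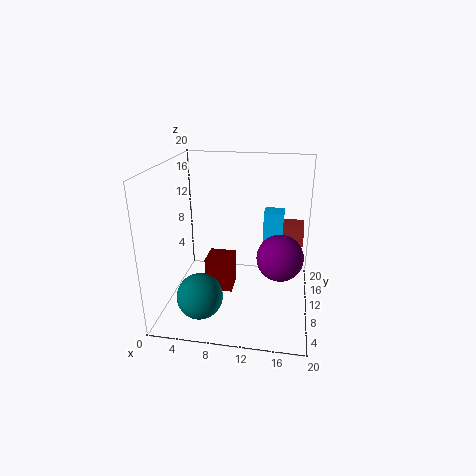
a_1 = 13, b_1 = 15, c_1 = 7, p_1 = 3, q_1 = 3, a_2 = 5, b_2 = 10, c_2 = 1, q_2 = 4, t_2 = 5, a_3 = 16, b_3 = 7, c_3 = 9, a_4 = 16, b_4 = 13, c_4 = 8, p_4 = 3, t_4 = 3, a_5 = 6, b_5 = 4, c_5 = 4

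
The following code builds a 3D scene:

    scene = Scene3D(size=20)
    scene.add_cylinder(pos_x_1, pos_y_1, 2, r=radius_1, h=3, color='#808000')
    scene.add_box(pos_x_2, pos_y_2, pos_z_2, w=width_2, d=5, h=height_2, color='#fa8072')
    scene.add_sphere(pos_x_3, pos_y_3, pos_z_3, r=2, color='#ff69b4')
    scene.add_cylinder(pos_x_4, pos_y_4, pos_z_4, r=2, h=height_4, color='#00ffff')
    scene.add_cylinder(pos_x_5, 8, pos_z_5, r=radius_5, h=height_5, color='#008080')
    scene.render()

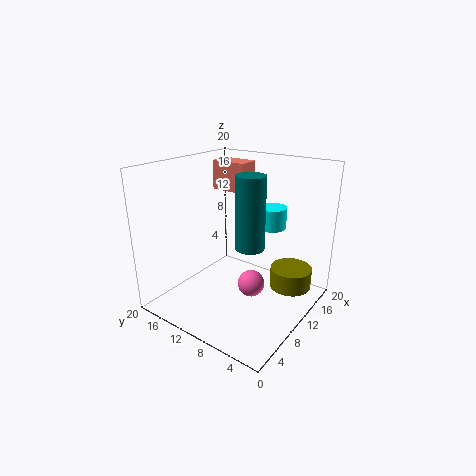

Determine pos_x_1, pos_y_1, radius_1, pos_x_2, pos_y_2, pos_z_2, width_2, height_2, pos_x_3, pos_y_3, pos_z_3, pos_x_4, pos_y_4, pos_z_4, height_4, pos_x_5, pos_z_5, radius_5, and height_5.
pos_x_1 = 15; pos_y_1 = 4; radius_1 = 3; pos_x_2 = 11; pos_y_2 = 10; pos_z_2 = 16; width_2 = 3; height_2 = 4; pos_x_3 = 12; pos_y_3 = 9; pos_z_3 = 2; pos_x_4 = 14; pos_y_4 = 7; pos_z_4 = 11; height_4 = 3; pos_x_5 = 10; pos_z_5 = 9; radius_5 = 2; height_5 = 10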